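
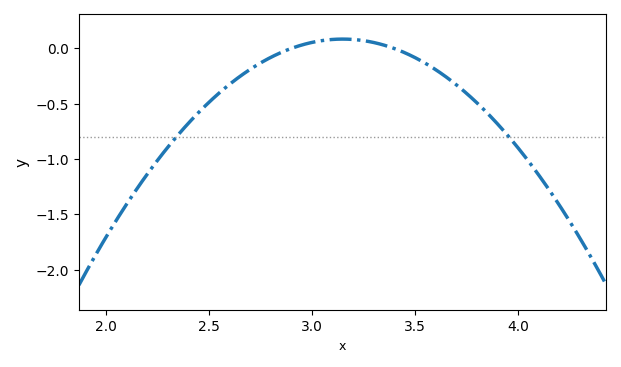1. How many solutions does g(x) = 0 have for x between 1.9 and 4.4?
2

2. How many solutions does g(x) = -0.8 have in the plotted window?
2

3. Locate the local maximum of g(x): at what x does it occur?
3.15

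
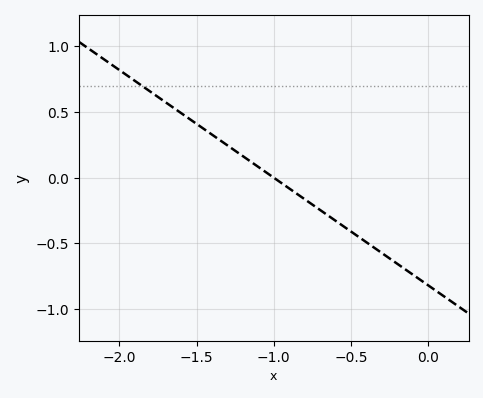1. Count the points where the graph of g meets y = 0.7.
1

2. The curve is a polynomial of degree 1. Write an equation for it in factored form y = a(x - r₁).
y = -0.82(x + 1)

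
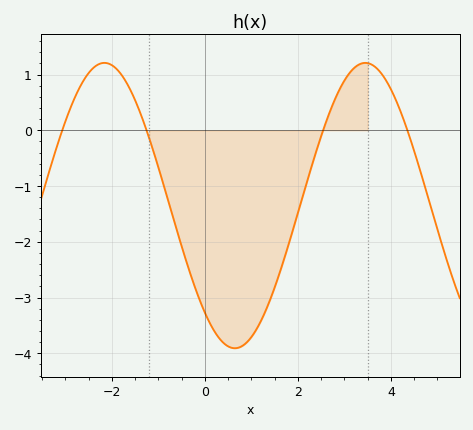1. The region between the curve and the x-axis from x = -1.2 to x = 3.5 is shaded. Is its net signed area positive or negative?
negative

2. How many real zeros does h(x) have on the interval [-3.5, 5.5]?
4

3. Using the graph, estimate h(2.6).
0.1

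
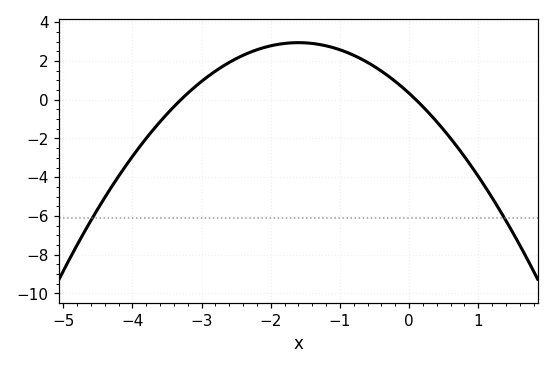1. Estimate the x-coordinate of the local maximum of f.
-1.6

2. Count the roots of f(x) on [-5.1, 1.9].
2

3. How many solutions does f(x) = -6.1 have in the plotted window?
2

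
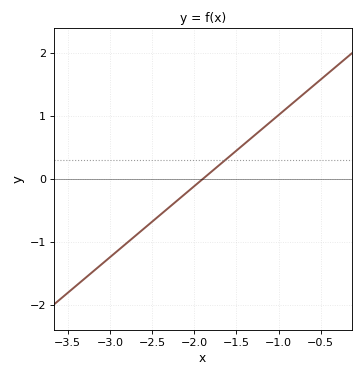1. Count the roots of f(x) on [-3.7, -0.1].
1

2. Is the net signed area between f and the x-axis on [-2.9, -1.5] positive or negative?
negative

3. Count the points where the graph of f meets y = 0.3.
1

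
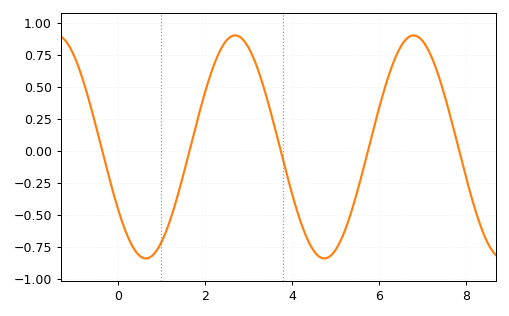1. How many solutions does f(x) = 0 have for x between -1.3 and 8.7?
5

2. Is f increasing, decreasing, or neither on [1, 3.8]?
neither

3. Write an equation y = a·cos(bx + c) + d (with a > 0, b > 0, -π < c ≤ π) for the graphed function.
y = 0.87cos(1.53x + 2.16) + 0.03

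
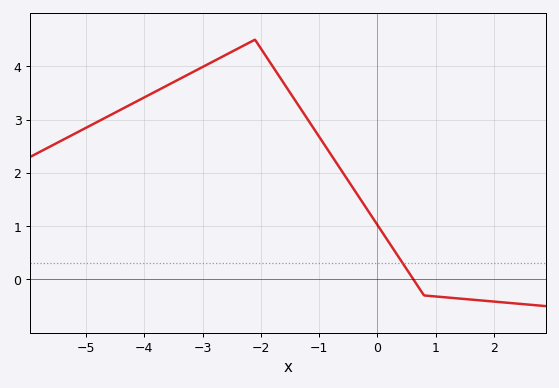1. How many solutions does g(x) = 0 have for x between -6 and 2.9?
1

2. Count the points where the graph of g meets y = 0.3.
1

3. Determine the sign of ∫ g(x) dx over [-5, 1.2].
positive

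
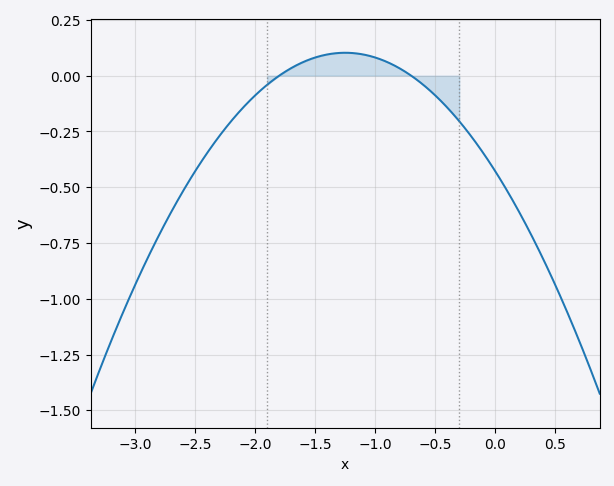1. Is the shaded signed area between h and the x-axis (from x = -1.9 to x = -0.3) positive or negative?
positive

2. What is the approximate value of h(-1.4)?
0.095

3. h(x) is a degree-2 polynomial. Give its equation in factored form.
y = -0.34(x + 1.8)(x + 0.7)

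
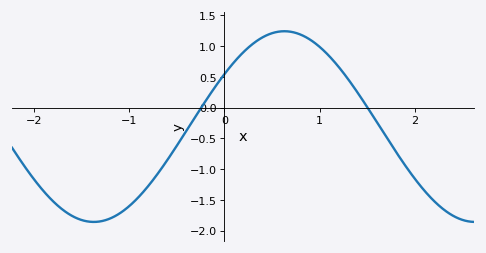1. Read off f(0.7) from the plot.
1.23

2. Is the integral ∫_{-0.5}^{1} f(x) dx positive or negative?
positive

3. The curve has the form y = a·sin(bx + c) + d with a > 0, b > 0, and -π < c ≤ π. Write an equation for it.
y = 1.55sin(1.57x + 0.58) - 0.31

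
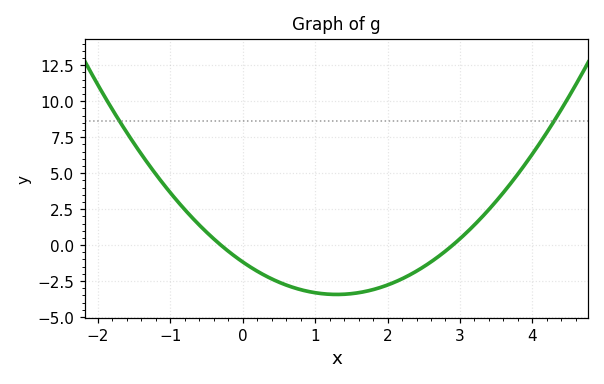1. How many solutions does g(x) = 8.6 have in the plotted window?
2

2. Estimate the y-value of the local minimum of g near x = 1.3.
-3.4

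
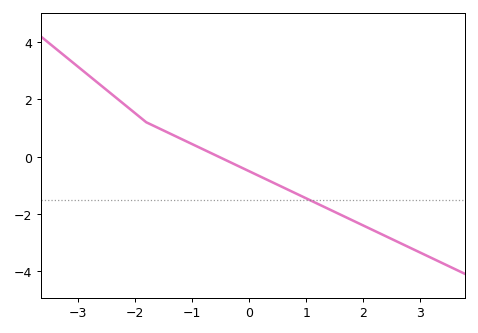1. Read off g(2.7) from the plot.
-3.07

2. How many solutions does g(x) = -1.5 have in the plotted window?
1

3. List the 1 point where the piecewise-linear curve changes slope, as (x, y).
(-1.8, 1.2)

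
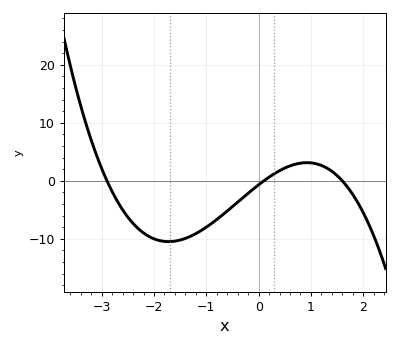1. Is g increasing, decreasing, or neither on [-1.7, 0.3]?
increasing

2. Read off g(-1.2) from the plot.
-9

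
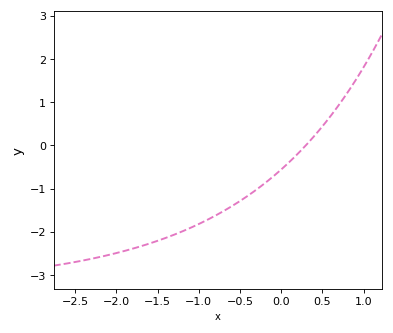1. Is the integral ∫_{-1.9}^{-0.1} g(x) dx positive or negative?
negative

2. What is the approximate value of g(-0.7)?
-1.52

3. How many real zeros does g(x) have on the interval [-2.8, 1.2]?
1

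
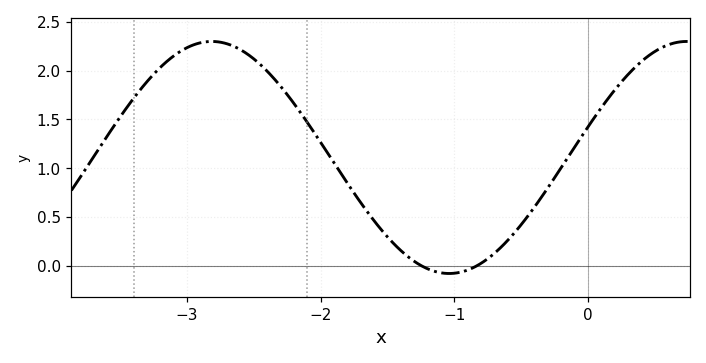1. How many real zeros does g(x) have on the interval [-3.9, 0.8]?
2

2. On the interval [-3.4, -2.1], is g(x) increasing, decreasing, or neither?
neither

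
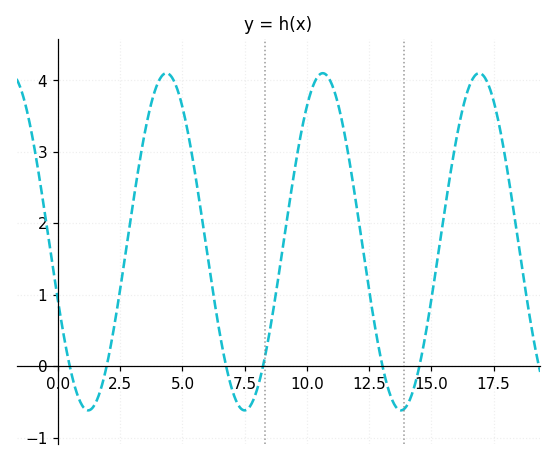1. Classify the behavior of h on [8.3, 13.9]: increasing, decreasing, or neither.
neither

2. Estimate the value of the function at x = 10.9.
4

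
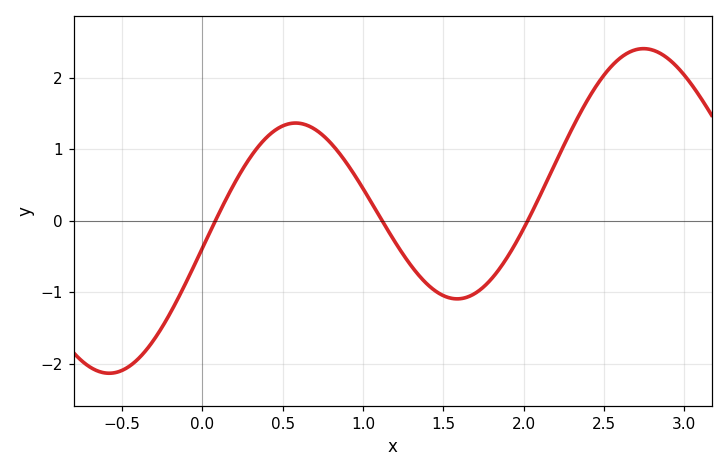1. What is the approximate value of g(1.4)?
-0.9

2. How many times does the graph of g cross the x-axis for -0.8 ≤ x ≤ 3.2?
3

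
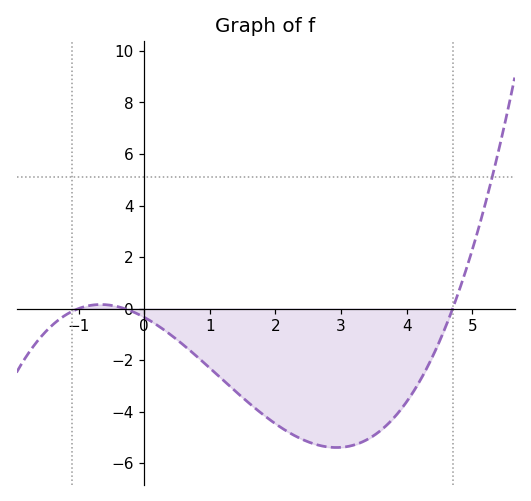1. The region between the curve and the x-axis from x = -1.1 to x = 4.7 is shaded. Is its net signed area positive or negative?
negative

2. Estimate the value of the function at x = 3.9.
-4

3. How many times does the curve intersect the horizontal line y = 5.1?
1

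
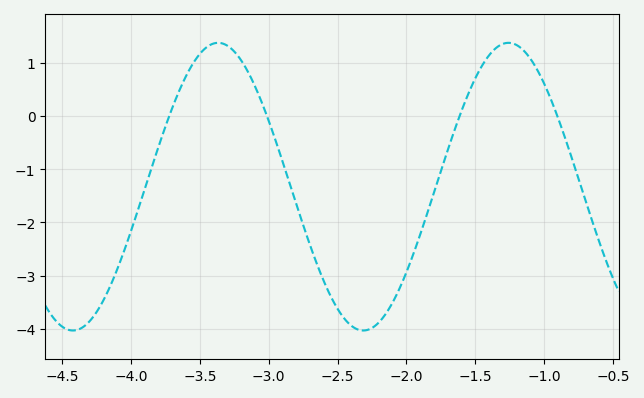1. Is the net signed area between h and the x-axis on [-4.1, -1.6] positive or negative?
negative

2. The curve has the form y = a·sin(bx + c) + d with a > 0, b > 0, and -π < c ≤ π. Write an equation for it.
y = 2.7sin(3x - 0.96) - 1.33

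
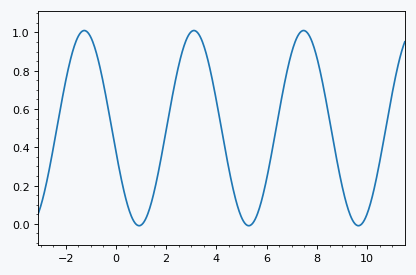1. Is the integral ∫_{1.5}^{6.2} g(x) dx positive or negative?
positive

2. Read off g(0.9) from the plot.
-0.01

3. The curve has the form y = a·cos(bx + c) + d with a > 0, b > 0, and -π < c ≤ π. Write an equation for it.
y = 0.51cos(1.44x + 1.81) + 0.5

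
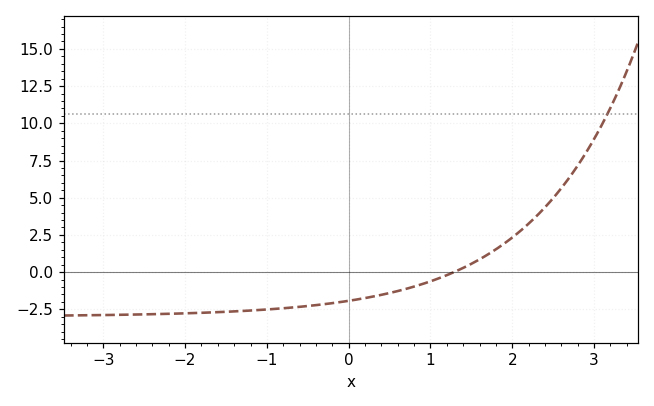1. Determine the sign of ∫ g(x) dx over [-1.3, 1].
negative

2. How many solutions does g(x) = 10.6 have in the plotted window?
1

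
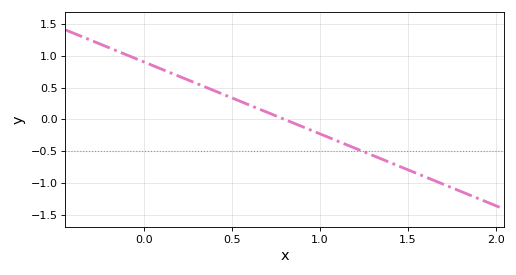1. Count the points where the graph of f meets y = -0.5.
1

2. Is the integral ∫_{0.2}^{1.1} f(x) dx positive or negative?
positive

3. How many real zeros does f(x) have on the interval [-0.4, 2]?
1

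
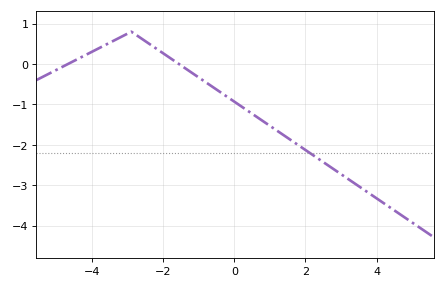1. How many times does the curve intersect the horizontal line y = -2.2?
1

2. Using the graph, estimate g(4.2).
-3.45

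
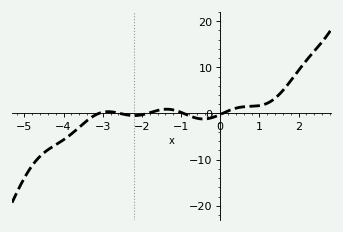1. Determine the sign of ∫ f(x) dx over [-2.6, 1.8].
positive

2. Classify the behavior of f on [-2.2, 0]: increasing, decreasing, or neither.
neither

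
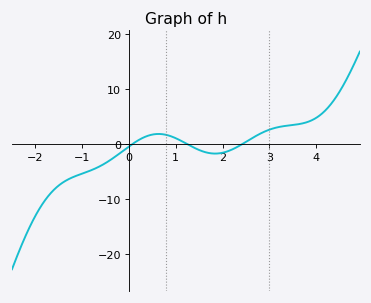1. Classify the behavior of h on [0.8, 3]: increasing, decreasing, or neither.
neither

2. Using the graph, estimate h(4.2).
6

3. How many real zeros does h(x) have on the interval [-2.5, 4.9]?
3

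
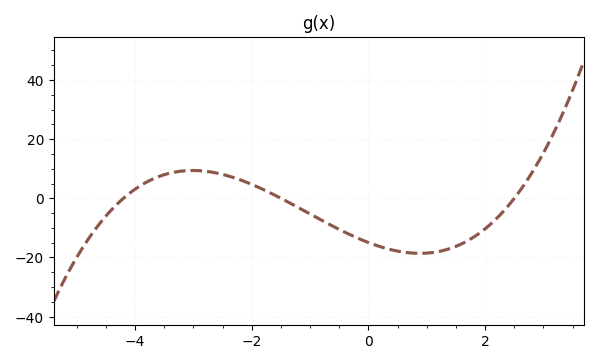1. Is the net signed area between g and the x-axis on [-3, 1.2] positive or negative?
negative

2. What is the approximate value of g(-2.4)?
7.54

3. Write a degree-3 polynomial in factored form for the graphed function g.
y = 0.95(x + 4.2)(x + 1.5)(x - 2.5)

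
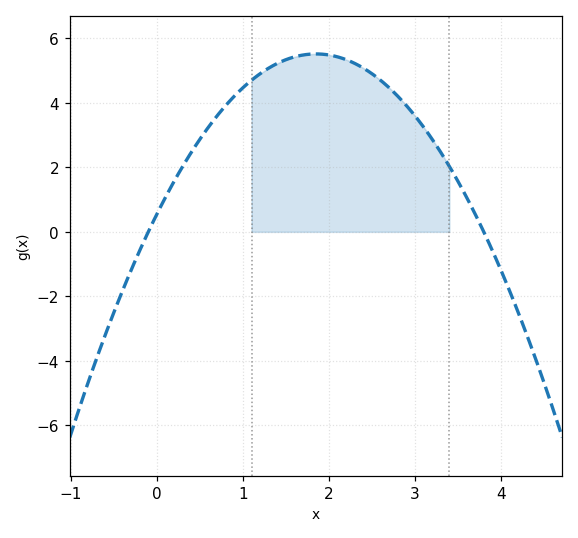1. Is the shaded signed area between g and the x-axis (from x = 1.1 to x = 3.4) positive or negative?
positive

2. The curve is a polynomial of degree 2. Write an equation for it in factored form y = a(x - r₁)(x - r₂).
y = -1.45(x + 0.1)(x - 3.8)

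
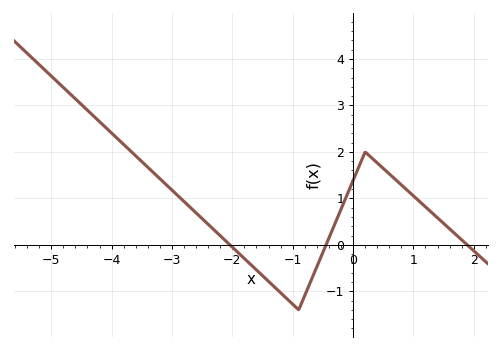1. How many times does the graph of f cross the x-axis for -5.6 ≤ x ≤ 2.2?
3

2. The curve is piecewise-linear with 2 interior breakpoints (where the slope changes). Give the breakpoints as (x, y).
(-0.9, -1.4); (0.2, 2)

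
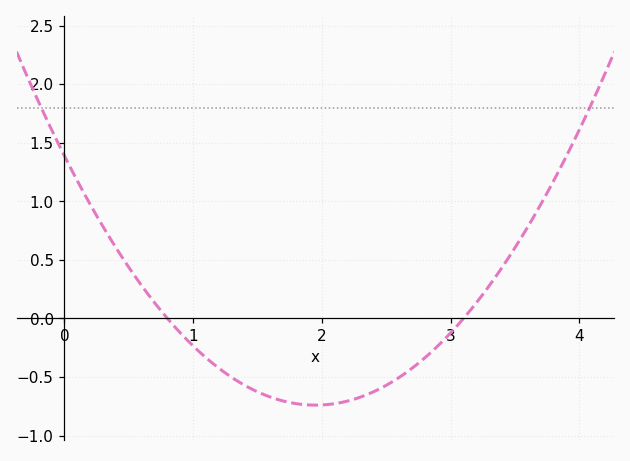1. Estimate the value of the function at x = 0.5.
0.437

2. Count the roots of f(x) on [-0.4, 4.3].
2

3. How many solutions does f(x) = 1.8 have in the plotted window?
2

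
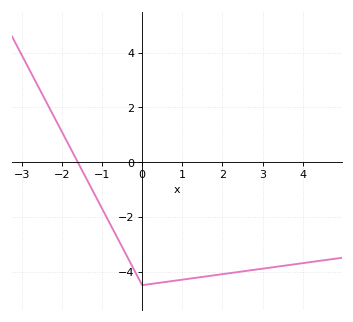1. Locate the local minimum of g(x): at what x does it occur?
0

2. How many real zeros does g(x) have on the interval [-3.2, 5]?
1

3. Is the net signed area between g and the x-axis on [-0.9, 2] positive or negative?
negative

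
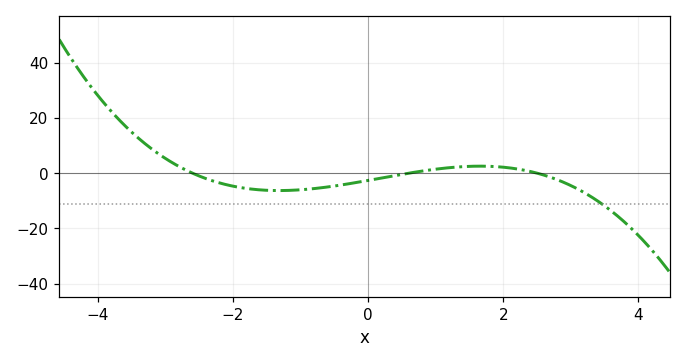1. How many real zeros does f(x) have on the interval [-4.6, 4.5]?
3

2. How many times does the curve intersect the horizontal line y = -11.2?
1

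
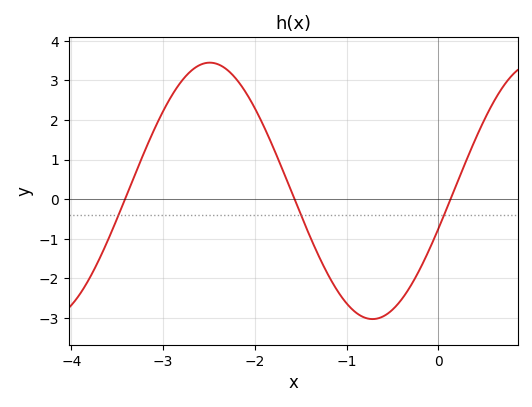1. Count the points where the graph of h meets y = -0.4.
3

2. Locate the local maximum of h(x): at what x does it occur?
-2.49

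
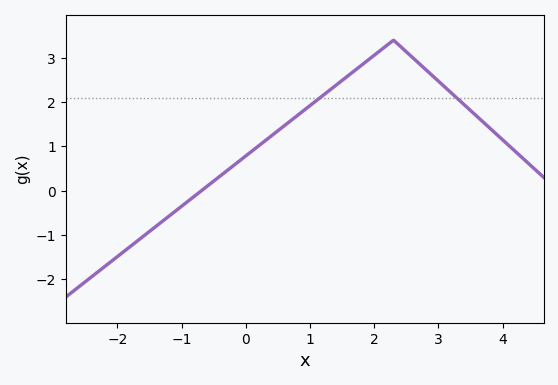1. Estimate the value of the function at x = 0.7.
1.58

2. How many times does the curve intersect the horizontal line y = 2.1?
2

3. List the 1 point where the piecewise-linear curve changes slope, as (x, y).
(2.3, 3.4)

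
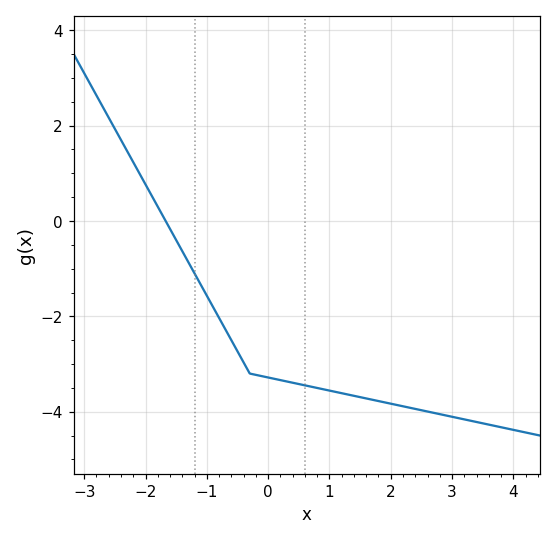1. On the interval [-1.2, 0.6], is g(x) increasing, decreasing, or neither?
decreasing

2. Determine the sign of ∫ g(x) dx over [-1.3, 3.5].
negative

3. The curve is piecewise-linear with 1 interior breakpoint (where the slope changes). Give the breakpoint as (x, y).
(-0.3, -3.2)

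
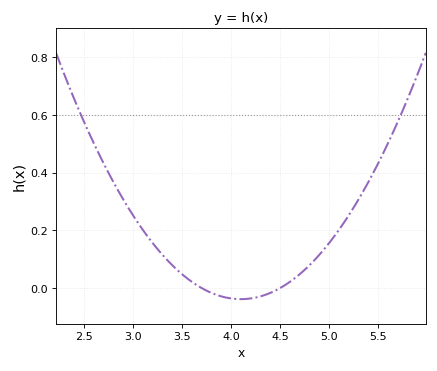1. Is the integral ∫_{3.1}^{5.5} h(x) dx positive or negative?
positive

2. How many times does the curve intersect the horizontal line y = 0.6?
2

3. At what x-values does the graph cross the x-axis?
3.7, 4.5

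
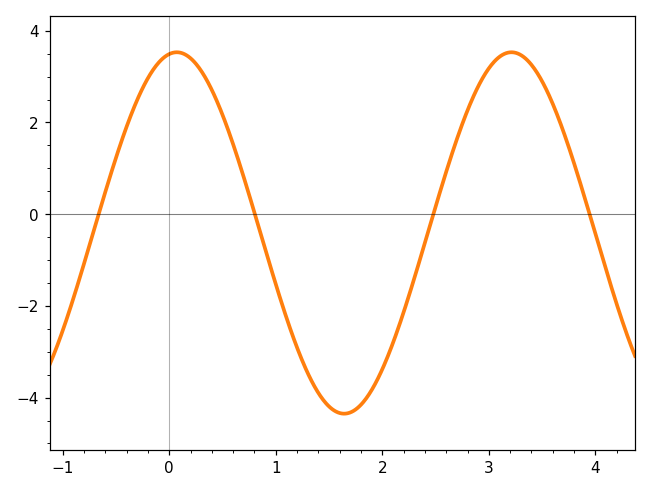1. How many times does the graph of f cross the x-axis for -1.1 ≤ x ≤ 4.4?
4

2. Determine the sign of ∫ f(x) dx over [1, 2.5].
negative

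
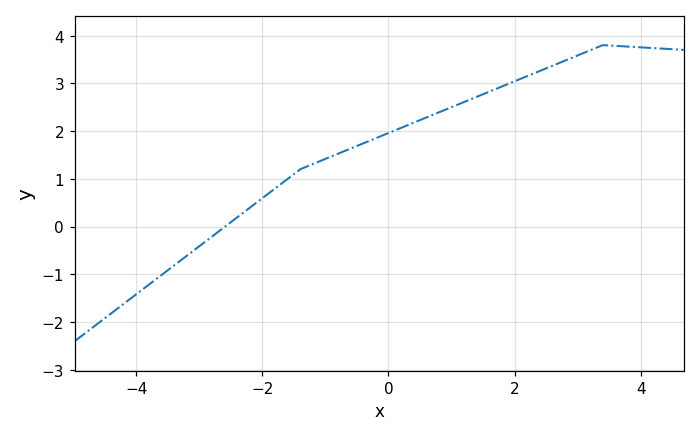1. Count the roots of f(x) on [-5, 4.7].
1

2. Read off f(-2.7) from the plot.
-0.109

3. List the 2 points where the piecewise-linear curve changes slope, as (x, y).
(-1.4, 1.2); (3.4, 3.8)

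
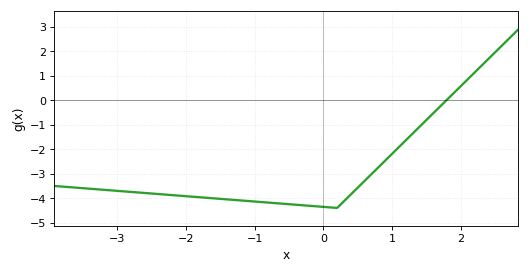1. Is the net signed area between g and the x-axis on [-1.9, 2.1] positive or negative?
negative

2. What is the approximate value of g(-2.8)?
-3.7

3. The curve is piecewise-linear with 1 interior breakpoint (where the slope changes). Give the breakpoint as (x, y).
(0.2, -4.4)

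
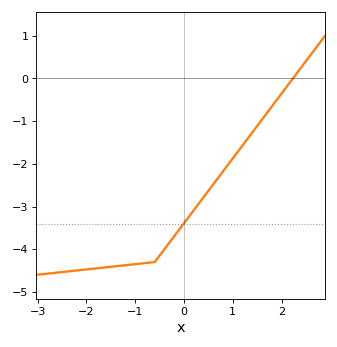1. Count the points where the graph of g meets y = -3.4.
1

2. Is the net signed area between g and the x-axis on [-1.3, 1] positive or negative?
negative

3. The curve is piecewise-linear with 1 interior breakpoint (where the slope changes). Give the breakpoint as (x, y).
(-0.6, -4.3)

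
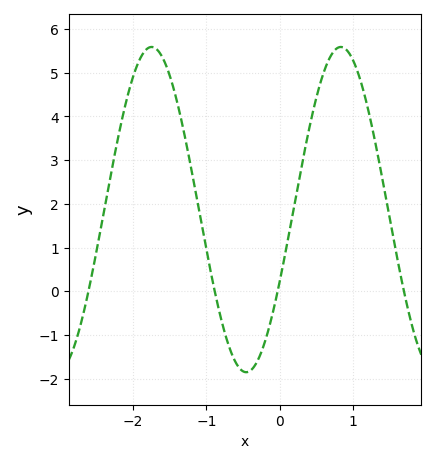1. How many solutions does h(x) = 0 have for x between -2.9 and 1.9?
4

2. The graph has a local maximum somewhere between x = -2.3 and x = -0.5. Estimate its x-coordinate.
-1.7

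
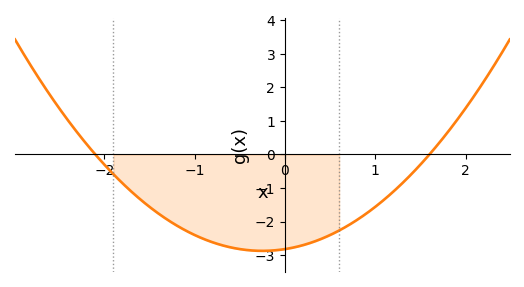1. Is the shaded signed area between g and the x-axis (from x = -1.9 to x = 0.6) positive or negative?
negative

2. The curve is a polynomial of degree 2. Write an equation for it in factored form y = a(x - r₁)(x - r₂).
y = 0.84(x + 2.1)(x - 1.6)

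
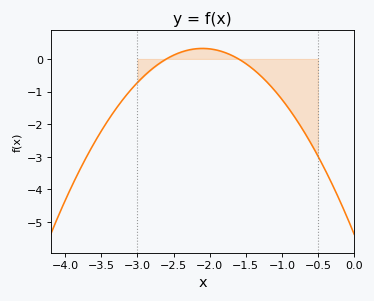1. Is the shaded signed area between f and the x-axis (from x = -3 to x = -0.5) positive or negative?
negative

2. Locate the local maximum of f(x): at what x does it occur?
-2.1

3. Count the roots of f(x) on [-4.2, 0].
2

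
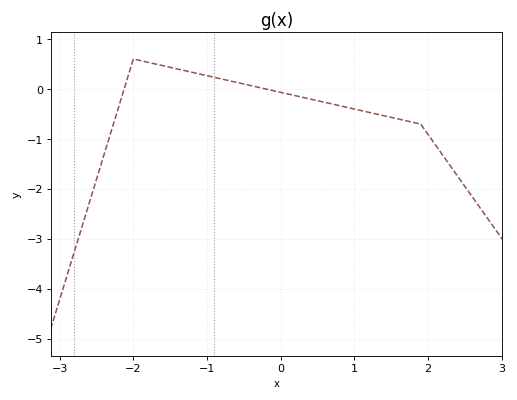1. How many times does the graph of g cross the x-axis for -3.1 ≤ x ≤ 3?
2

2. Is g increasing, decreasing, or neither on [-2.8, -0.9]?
neither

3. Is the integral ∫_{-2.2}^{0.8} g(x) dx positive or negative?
positive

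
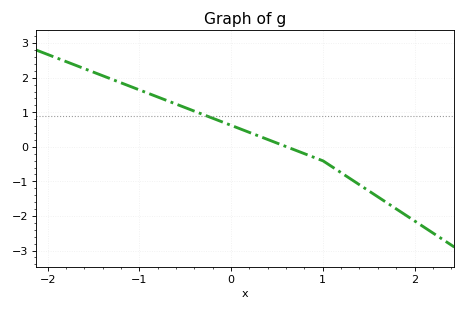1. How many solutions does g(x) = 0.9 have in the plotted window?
1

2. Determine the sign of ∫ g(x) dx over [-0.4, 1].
positive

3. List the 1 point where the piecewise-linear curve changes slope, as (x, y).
(1, -0.4)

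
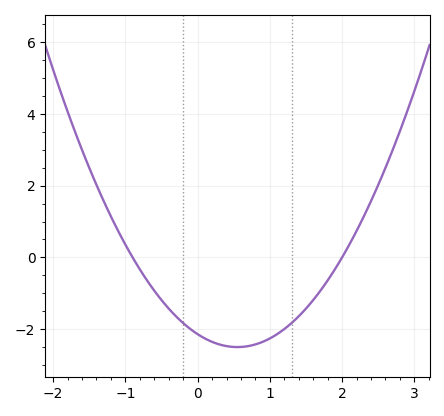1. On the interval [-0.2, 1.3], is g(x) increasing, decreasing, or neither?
neither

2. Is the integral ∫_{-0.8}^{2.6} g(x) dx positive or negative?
negative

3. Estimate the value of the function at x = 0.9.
-2.4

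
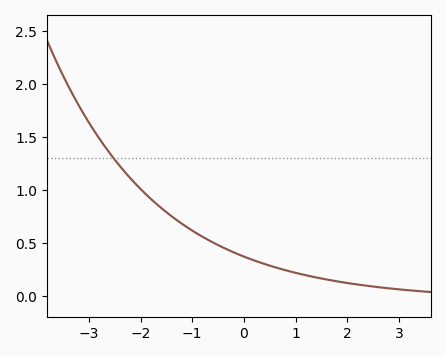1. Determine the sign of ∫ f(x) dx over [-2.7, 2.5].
positive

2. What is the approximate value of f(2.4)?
0.1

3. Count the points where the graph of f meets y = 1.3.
1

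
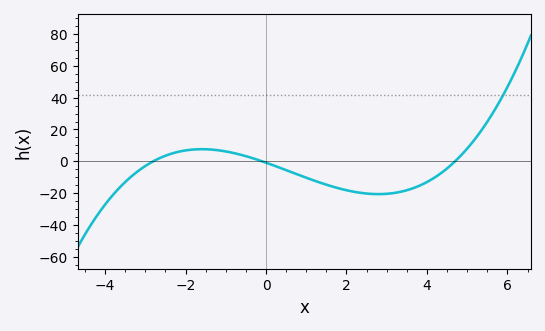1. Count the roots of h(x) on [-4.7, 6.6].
3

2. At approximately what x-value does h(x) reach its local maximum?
-1.59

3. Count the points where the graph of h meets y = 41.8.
1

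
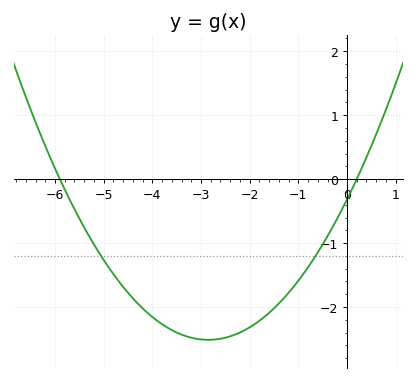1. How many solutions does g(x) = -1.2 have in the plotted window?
2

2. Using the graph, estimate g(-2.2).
-2.4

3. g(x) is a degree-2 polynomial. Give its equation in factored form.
y = 0.27(x + 5.9)(x - 0.2)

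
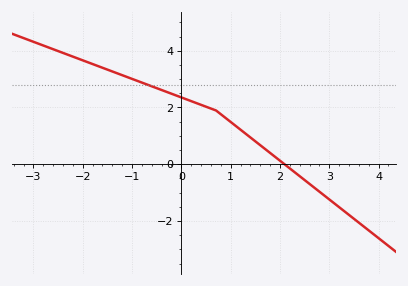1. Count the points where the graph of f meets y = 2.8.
1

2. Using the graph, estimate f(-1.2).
3.2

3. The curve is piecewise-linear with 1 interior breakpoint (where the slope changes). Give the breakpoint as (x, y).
(0.7, 1.9)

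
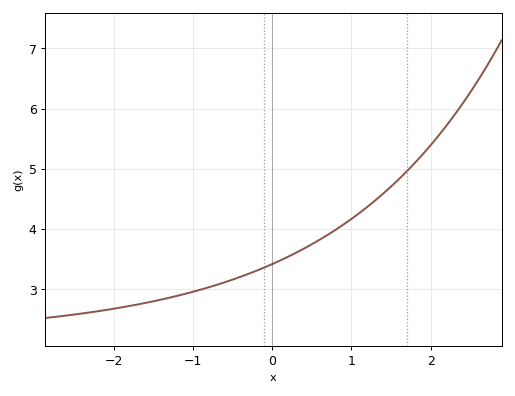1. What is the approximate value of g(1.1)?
4.26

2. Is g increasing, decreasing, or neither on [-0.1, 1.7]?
increasing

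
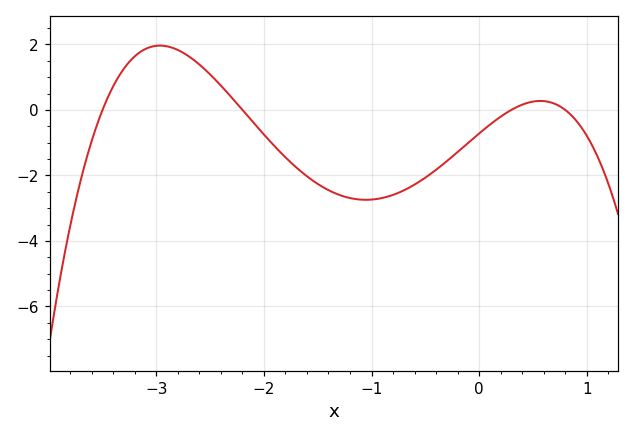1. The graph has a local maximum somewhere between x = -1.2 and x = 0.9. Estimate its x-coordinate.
0.568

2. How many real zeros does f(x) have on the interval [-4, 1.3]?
4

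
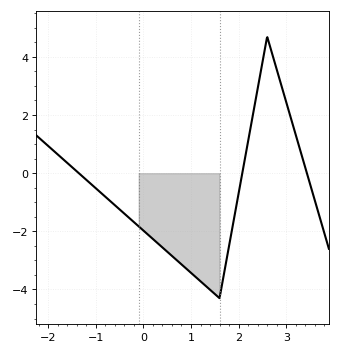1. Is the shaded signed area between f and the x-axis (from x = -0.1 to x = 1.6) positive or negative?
negative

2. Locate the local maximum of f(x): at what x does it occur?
2.6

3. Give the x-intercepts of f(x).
-1.36, 2.08, 3.44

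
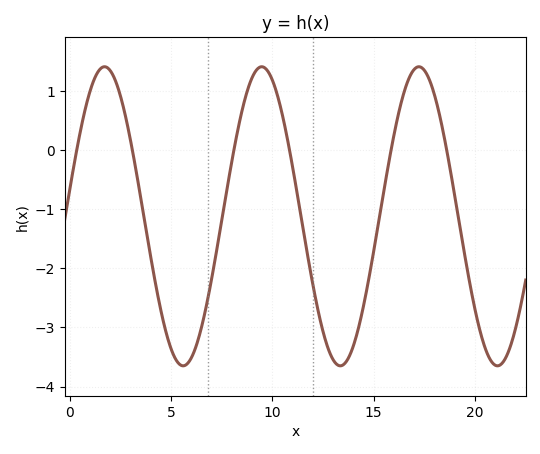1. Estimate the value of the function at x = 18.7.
-0.177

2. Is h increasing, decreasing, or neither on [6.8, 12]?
neither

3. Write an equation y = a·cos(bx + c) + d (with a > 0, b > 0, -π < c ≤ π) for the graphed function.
y = 2.53cos(0.81x - 1.39) - 1.12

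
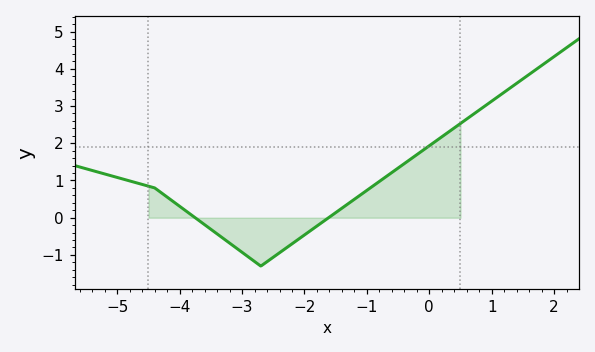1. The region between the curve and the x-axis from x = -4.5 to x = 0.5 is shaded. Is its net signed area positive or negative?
positive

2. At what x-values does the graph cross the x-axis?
-3.75, -1.61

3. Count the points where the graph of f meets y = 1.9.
1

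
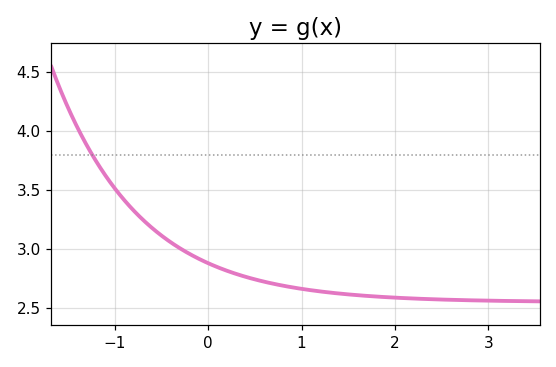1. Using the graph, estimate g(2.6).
2.57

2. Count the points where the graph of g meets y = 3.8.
1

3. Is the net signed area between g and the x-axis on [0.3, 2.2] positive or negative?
positive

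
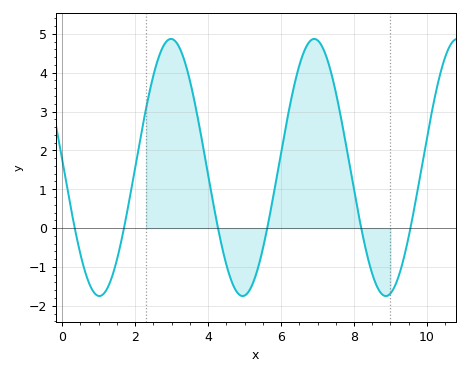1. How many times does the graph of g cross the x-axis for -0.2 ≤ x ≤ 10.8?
6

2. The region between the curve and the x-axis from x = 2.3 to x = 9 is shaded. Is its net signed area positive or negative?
positive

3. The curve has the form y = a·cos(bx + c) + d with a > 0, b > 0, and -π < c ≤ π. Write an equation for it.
y = 3.31cos(1.6x + 1.51) + 1.56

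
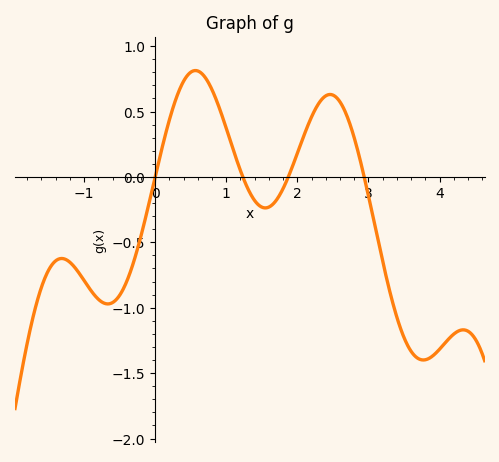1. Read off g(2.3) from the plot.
0.561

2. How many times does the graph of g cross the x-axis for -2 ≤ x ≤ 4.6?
4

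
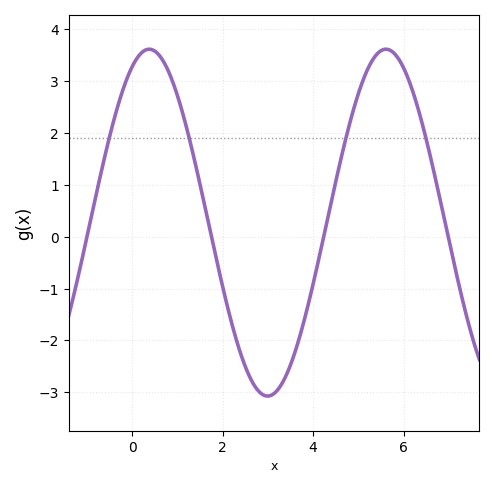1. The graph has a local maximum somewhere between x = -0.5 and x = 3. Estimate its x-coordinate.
0.376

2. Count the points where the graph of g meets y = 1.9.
4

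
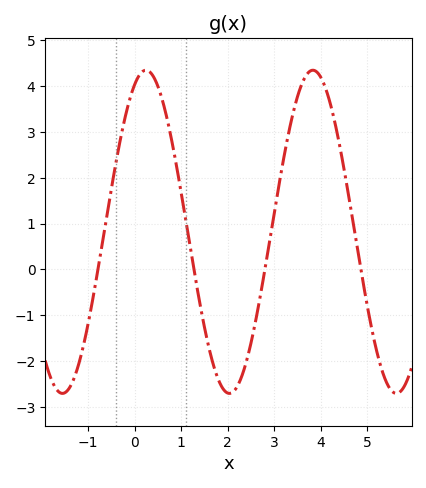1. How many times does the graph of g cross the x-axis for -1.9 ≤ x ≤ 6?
4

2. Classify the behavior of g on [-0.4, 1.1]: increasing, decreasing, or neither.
neither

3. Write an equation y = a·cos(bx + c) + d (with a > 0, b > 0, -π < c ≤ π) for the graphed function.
y = 3.52cos(1.75x - 0.42) + 0.82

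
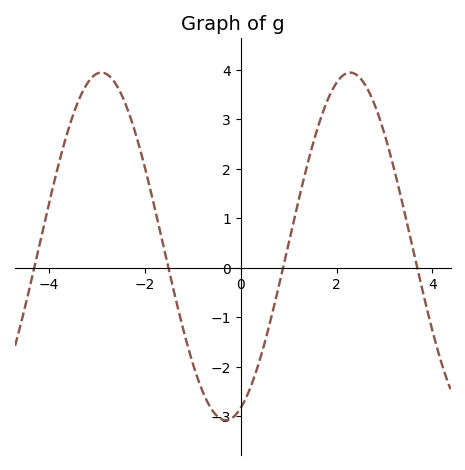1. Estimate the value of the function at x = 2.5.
3.8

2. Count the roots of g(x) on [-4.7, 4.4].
4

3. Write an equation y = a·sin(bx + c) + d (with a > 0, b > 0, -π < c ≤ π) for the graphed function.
y = 3.51sin(1.2x - 1.2) + 0.43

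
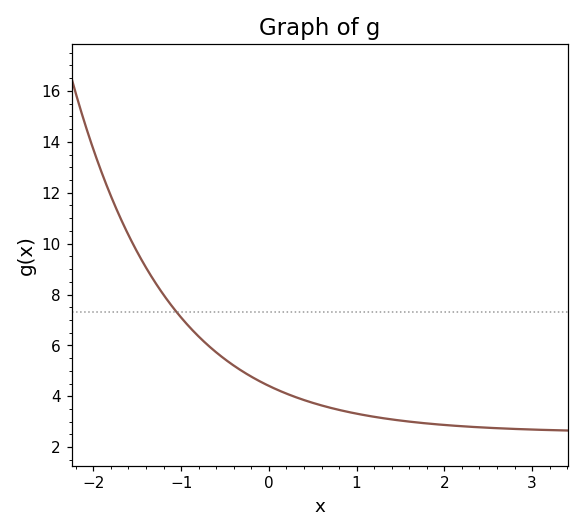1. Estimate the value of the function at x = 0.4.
3.8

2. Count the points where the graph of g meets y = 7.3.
1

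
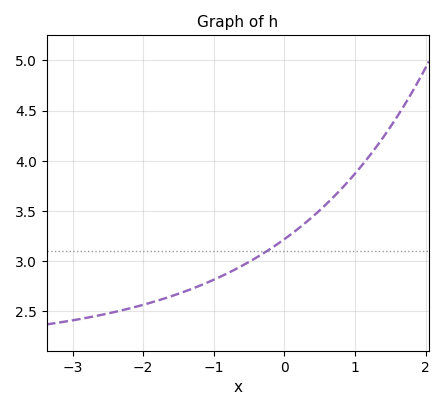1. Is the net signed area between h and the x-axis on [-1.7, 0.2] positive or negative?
positive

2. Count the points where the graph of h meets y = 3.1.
1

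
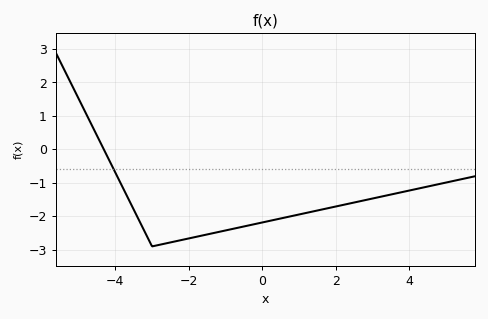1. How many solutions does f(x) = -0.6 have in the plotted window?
1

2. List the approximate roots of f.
-4.31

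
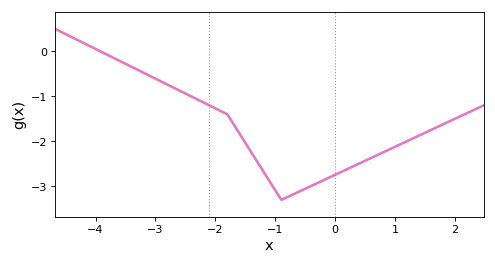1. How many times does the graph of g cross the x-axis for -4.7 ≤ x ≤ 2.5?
1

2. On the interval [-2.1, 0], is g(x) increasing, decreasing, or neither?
neither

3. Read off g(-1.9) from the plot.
-1.3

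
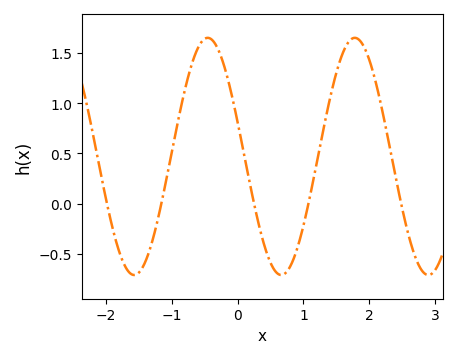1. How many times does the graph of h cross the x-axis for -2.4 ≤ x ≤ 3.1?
5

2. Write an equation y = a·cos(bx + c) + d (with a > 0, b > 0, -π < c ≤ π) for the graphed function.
y = 1.18cos(2.8x + 1.3) + 0.47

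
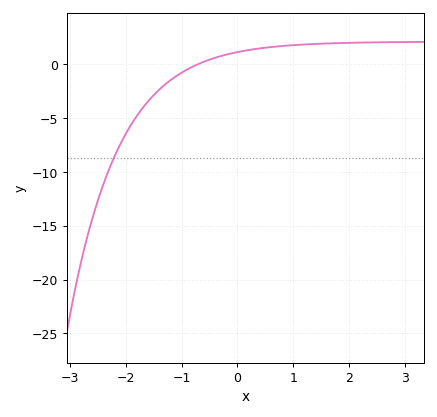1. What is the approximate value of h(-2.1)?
-7.49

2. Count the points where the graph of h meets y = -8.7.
1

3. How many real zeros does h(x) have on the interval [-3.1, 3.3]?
1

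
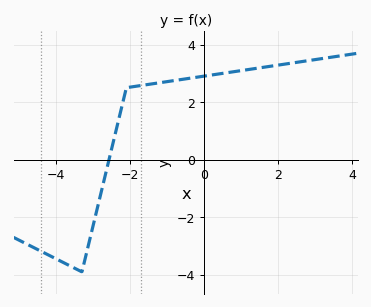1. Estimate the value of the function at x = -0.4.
2.82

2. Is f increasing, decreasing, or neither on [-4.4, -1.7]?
neither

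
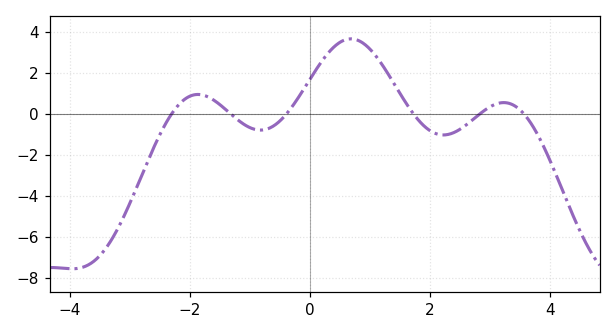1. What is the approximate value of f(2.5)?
-0.8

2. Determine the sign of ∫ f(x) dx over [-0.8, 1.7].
positive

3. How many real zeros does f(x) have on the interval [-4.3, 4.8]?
6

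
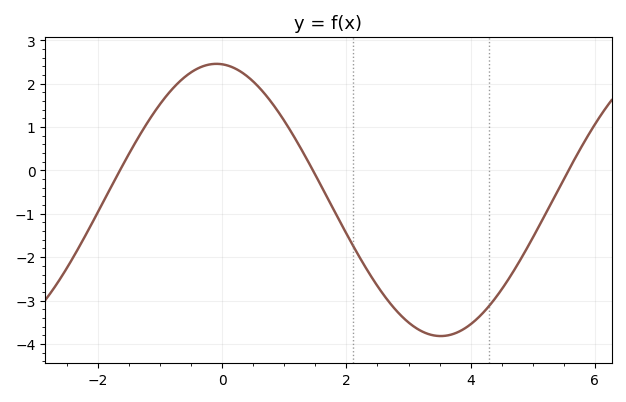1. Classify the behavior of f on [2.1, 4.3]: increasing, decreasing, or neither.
neither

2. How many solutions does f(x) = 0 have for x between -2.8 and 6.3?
3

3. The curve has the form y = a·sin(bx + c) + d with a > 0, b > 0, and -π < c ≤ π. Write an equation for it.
y = 3.14sin(0.87x + 1.7) - 0.68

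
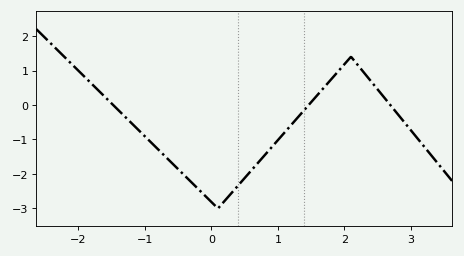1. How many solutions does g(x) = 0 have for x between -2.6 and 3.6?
3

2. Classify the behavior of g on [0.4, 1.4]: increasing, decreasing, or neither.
increasing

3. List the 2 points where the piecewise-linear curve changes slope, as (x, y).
(0.1, -3); (2.1, 1.4)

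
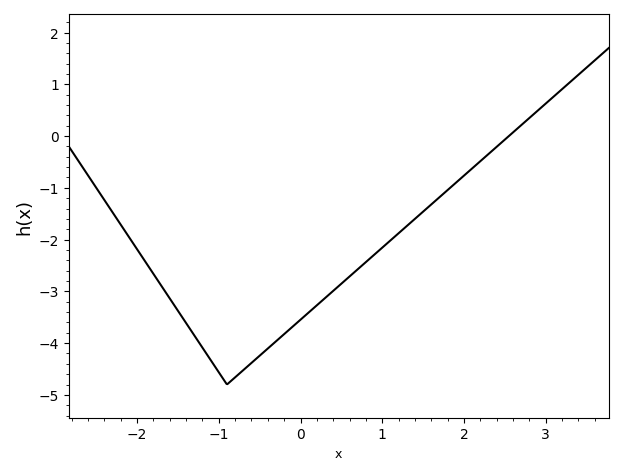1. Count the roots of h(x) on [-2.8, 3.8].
1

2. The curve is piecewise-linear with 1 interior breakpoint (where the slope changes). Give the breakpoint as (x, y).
(-0.9, -4.8)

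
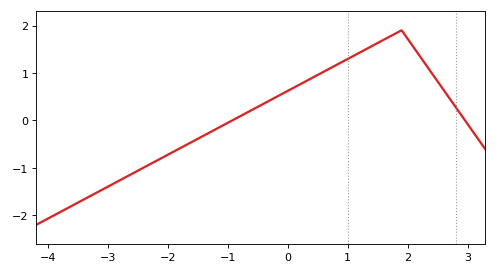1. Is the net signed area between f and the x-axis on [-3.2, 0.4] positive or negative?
negative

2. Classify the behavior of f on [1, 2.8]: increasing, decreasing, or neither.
neither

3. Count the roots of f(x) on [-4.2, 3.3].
2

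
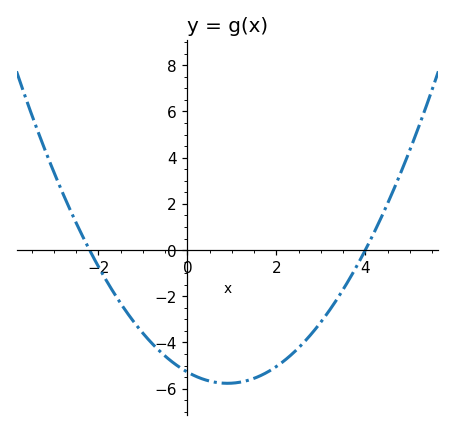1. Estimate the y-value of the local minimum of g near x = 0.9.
-5.8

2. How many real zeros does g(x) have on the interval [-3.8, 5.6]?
2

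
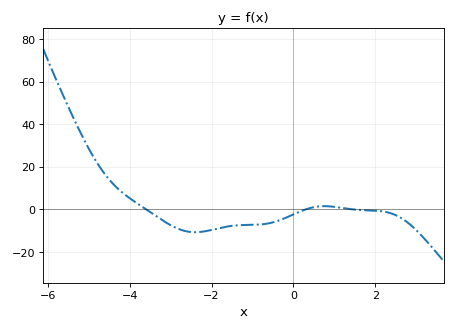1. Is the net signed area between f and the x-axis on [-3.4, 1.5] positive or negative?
negative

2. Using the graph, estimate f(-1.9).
-10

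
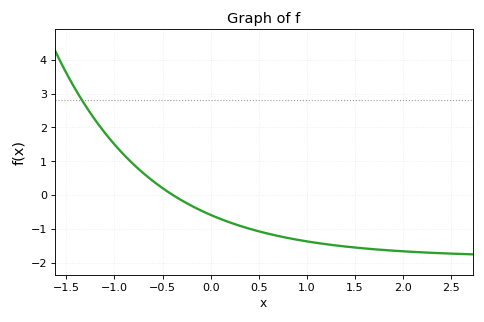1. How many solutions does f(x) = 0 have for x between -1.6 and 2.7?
1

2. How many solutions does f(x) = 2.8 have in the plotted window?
1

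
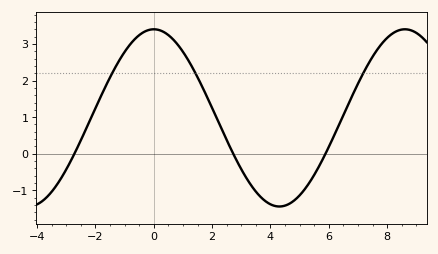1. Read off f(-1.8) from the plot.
1.6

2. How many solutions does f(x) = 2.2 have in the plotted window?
3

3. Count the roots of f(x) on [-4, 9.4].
3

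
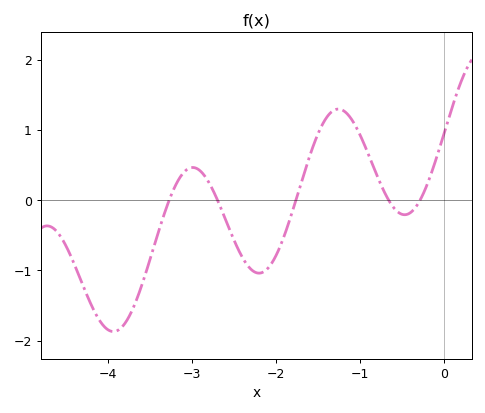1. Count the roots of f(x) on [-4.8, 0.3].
5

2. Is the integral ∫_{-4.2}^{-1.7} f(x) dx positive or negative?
negative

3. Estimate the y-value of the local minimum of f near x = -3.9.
-1.9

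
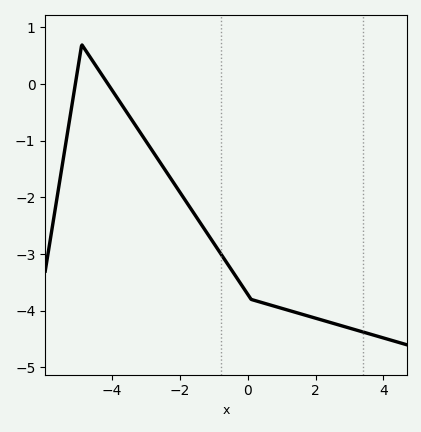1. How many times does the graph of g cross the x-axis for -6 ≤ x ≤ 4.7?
2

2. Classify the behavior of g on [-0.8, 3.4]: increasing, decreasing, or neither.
decreasing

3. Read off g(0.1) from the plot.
-3.8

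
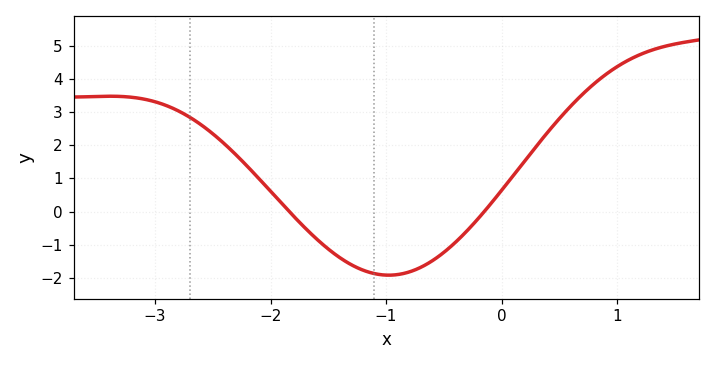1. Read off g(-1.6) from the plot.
-0.8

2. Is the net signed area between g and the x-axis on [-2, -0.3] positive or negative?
negative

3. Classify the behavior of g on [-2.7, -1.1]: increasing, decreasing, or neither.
decreasing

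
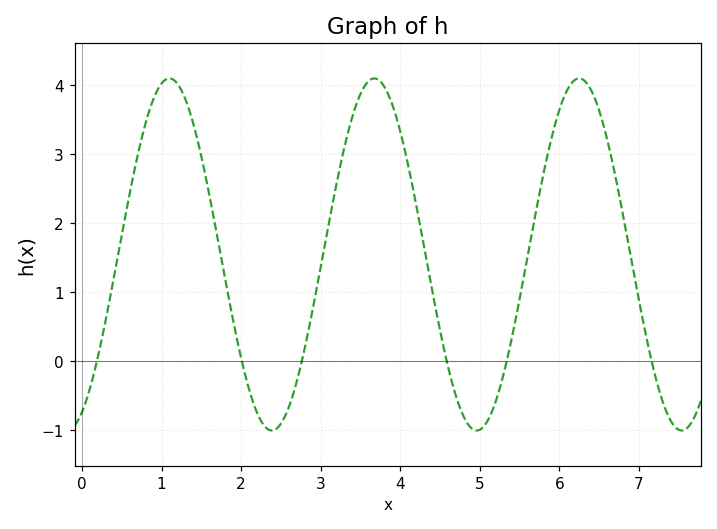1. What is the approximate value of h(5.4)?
0.3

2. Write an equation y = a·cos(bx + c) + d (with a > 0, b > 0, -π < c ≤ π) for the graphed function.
y = 2.55cos(2.4x - 2.7) + 1.55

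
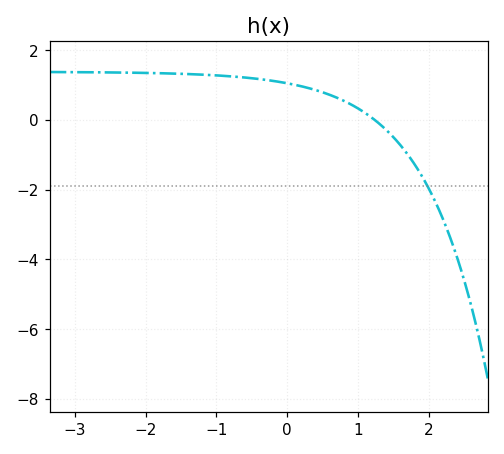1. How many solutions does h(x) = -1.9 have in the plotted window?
1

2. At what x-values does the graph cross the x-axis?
1.23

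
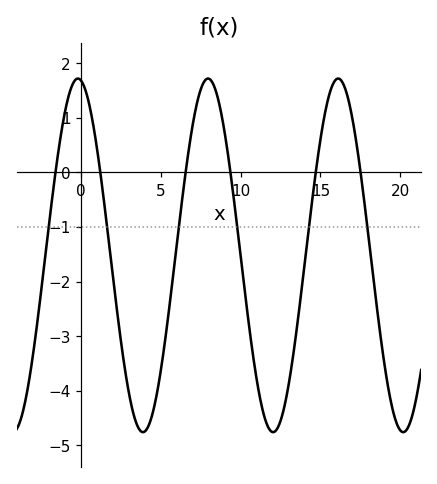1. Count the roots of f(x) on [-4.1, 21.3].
6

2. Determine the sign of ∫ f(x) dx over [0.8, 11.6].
negative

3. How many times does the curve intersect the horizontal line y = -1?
6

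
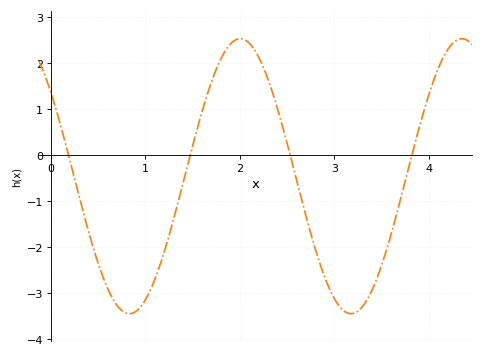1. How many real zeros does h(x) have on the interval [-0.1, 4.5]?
4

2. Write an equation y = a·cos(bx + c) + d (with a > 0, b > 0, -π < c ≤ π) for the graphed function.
y = 2.99cos(2.7x + 0.91) - 0.46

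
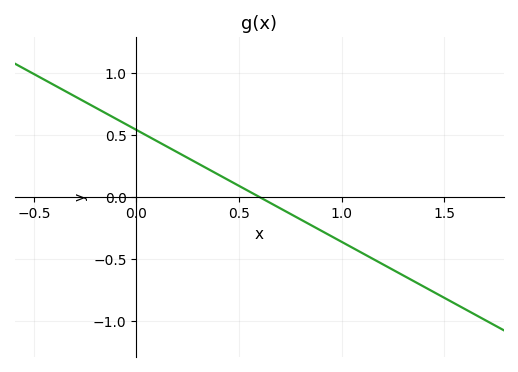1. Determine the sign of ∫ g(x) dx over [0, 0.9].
positive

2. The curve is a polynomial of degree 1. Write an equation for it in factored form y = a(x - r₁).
y = -0.9(x - 0.6)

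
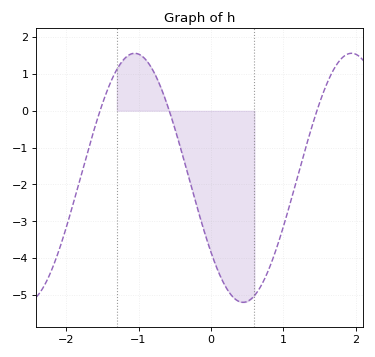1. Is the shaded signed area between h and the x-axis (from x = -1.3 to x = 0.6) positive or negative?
negative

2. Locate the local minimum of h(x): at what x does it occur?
0.442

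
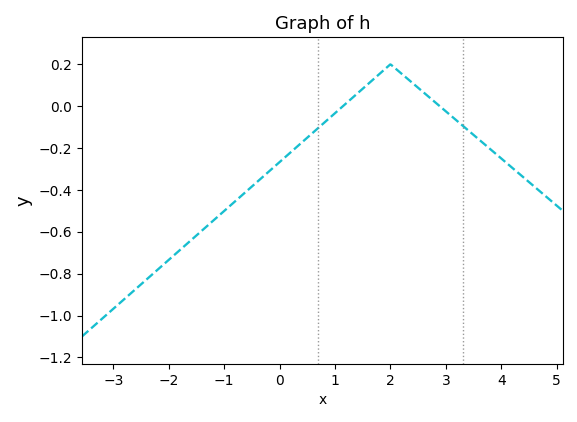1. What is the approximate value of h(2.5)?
0.08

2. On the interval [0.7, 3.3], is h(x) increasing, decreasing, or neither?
neither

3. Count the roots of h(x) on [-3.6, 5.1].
2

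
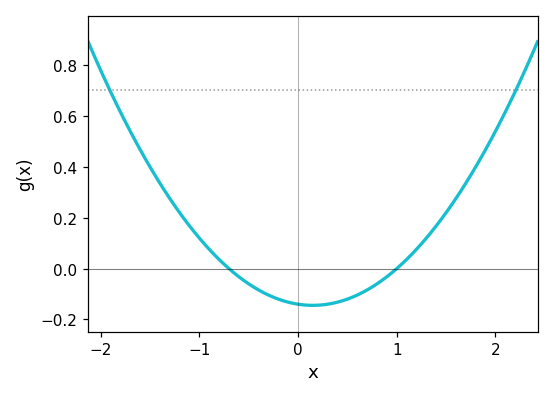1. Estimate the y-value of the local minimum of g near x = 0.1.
-0.144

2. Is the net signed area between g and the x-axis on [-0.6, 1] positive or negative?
negative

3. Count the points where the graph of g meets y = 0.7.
2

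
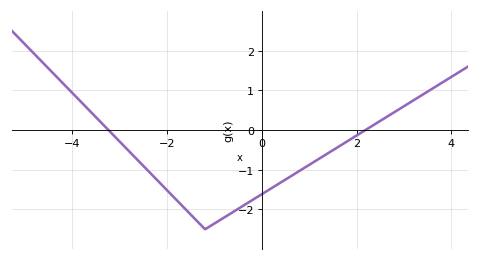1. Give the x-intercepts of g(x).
-3.24, 2.18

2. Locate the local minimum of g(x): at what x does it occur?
-1.2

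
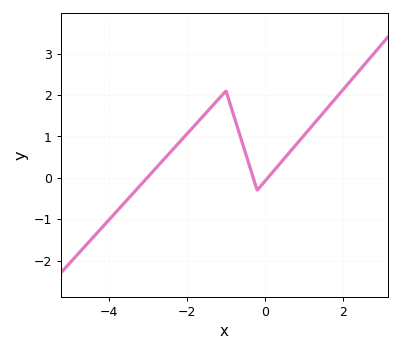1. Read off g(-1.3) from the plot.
1.8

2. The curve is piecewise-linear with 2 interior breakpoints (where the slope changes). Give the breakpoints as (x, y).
(-1, 2.1); (-0.2, -0.3)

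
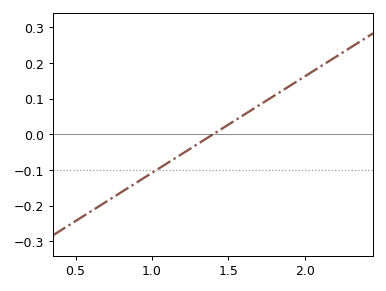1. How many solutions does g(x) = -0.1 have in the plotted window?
1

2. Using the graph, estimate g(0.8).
-0.162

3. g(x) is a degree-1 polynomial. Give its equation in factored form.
y = 0.27(x - 1.4)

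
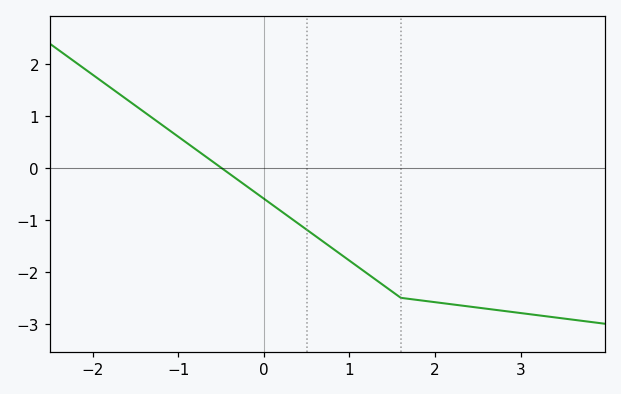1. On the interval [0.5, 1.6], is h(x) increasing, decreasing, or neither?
decreasing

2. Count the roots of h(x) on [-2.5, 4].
1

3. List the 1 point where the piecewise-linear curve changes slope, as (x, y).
(1.6, -2.5)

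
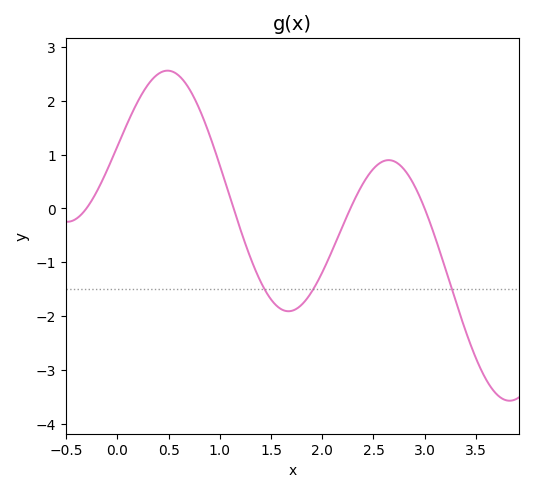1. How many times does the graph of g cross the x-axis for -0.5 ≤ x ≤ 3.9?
4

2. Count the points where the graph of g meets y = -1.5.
3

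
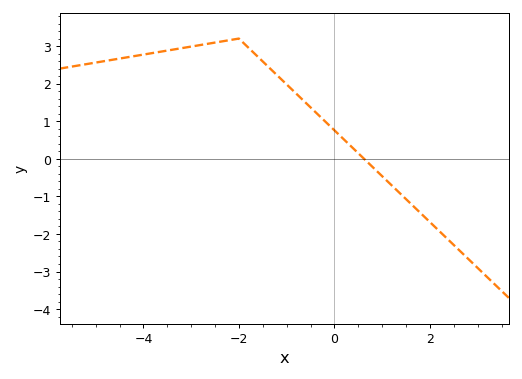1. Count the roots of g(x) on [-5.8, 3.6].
1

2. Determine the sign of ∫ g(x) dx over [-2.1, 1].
positive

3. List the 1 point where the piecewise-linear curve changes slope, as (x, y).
(-2, 3.2)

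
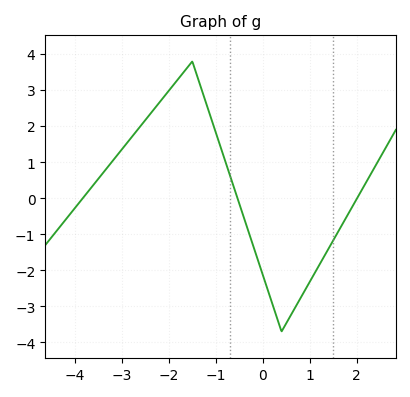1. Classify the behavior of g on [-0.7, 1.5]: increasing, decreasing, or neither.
neither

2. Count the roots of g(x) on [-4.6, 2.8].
3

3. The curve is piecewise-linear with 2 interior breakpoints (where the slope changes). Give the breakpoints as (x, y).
(-1.5, 3.8); (0.4, -3.7)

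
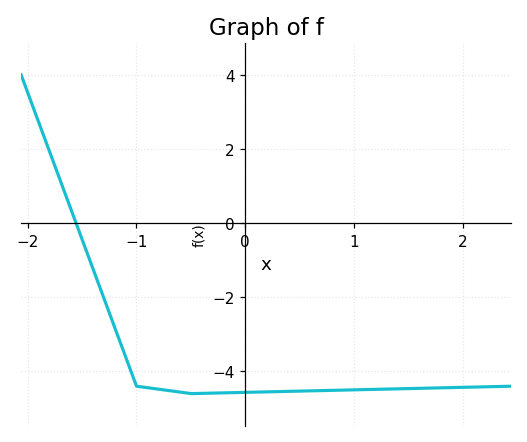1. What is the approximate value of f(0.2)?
-4.6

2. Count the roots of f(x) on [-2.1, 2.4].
1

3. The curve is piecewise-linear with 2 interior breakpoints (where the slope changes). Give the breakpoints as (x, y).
(-1, -4.4); (-0.5, -4.6)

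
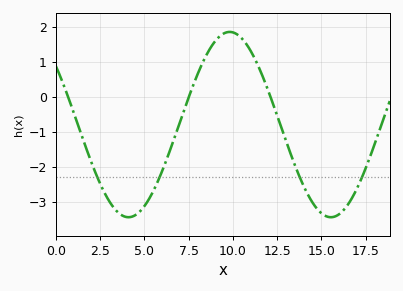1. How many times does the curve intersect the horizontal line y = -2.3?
4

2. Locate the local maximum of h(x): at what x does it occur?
10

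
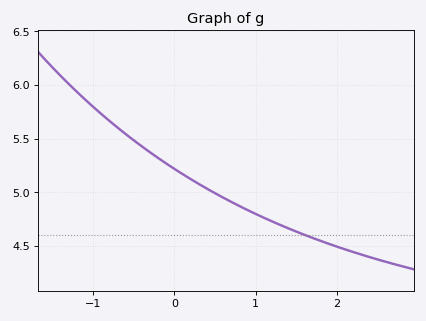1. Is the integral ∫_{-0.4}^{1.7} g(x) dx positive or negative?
positive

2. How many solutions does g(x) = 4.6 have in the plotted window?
1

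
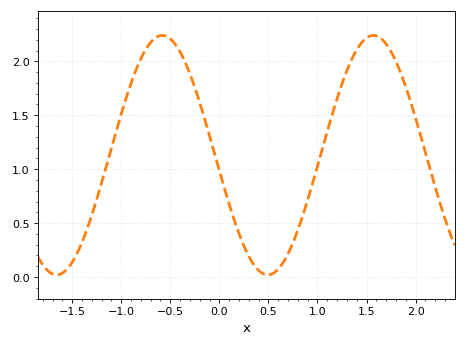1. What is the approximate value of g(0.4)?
0.05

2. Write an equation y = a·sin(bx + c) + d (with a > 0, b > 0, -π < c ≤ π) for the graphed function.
y = 1.11sin(2.9x - 3) + 1.13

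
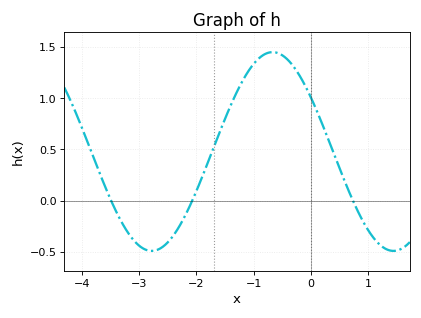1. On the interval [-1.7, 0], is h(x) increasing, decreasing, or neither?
neither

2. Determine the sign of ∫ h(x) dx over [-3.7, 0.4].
positive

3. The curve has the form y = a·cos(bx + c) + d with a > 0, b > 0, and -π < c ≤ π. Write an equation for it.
y = 0.97cos(1.5x + 1) + 0.48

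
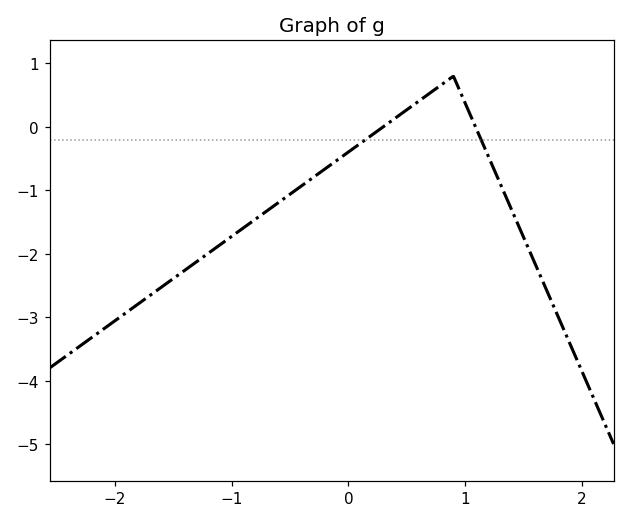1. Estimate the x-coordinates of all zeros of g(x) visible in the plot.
0.3, 1.1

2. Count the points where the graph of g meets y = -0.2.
2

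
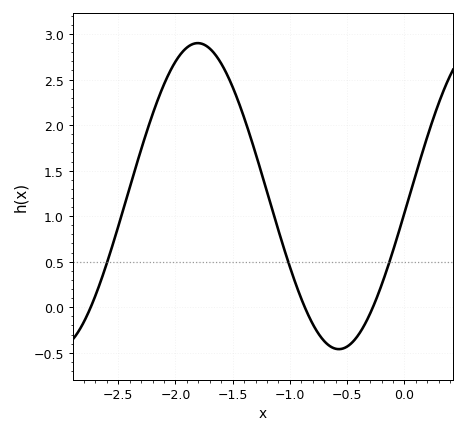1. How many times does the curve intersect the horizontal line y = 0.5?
3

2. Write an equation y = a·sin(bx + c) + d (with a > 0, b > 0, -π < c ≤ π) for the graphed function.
y = 1.68sin(2.5x - 0.11) + 1.22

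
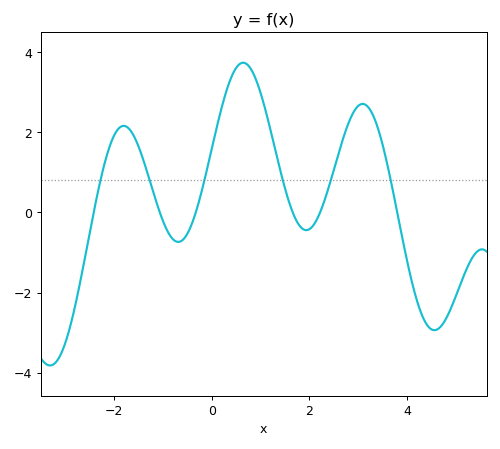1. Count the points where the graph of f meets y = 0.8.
6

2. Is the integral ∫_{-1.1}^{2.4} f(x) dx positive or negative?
positive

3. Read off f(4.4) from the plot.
-2.79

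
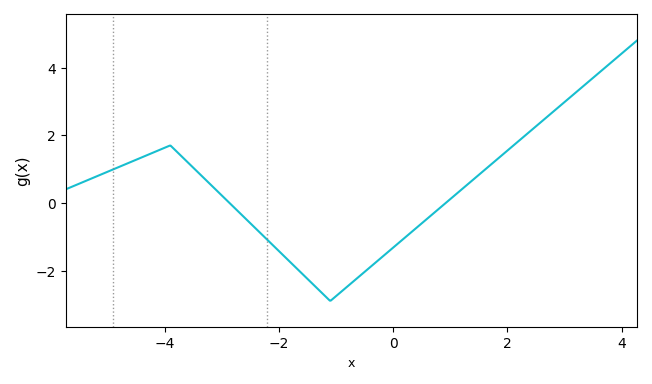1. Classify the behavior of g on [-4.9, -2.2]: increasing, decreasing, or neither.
neither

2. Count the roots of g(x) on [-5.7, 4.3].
2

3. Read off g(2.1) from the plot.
1.6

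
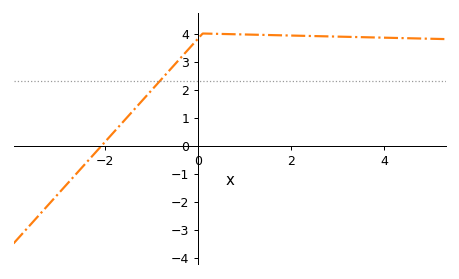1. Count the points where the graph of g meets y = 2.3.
1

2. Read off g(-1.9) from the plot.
0.3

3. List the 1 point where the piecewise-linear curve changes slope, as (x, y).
(0.1, 4)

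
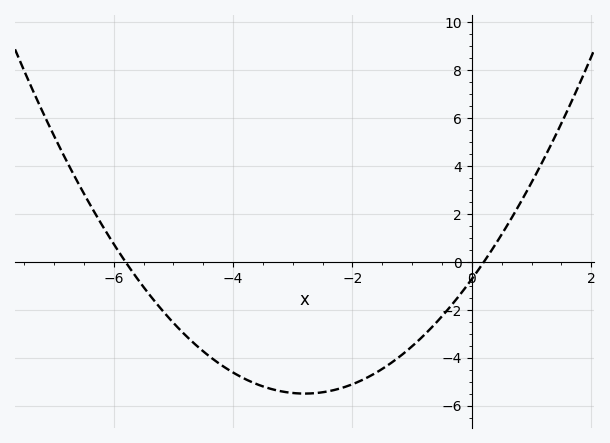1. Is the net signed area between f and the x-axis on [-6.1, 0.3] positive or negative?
negative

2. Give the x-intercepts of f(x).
-5.8, 0.2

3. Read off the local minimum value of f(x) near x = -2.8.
-5.4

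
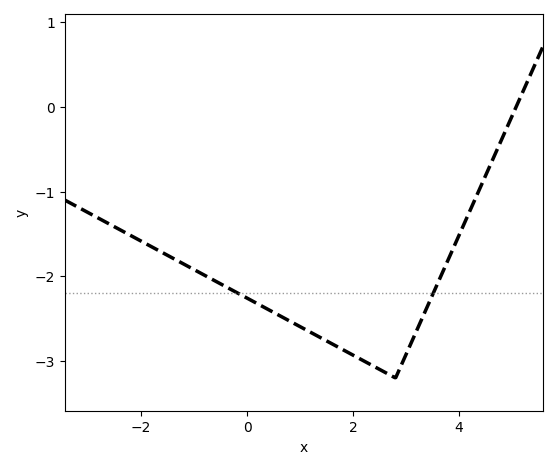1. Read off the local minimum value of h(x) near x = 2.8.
-3.2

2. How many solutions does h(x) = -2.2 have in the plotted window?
2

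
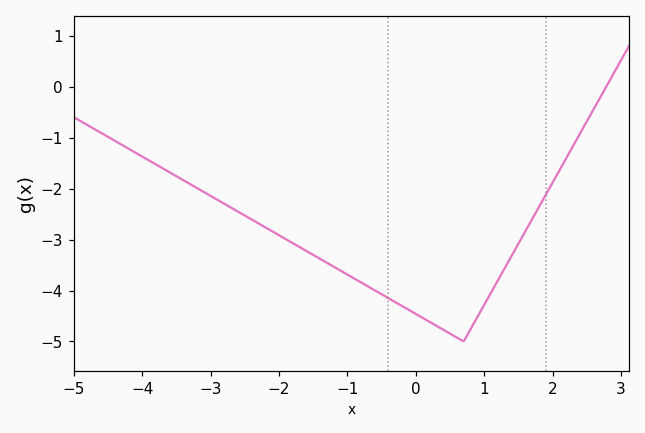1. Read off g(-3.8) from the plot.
-1.5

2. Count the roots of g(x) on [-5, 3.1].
1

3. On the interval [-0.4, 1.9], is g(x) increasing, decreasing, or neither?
neither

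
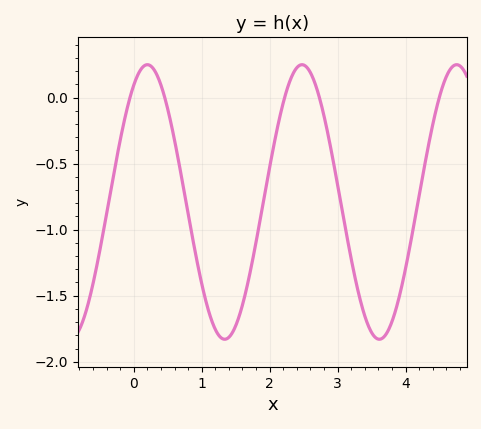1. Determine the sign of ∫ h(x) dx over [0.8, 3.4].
negative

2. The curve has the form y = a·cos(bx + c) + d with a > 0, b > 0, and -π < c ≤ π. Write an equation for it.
y = 1.04cos(2.76x - 0.552) - 0.79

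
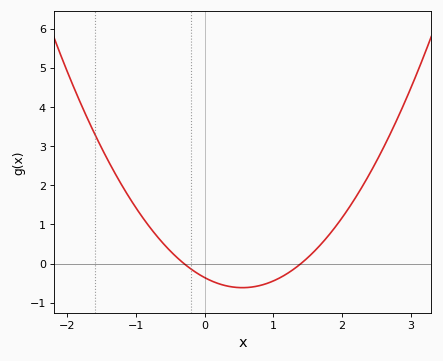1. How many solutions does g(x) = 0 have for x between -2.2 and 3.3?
2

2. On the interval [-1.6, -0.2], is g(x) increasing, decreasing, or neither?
decreasing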